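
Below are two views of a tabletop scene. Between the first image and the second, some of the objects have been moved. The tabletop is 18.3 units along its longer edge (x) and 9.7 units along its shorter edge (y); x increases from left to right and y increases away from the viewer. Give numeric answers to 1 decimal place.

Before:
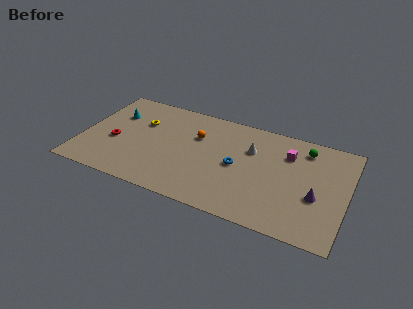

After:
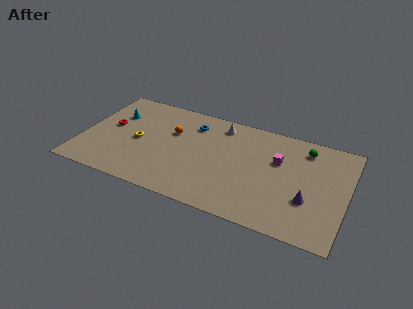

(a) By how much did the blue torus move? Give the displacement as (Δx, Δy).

(-3.4, 2.9)

The blue torus was at about (10.8, 4.7) and moved to about (7.4, 7.6).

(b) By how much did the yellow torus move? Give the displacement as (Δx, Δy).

(0.0, -1.9)

The yellow torus was at about (3.9, 6.5) and moved to about (3.9, 4.6).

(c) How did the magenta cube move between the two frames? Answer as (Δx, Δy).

(-0.6, -0.9)

From the two frames, the magenta cube sits at roughly (14.1, 7.1) before and (13.5, 6.2) after.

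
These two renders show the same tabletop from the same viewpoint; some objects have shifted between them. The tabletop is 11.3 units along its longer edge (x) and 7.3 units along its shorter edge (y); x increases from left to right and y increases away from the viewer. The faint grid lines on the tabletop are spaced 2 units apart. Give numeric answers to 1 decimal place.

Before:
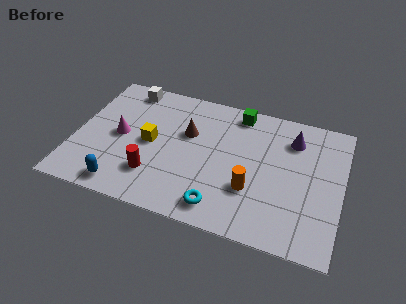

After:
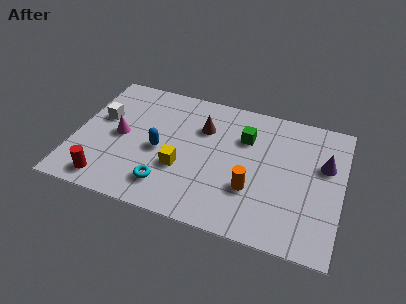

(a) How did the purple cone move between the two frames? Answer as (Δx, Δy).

(1.4, -1.0)

The purple cone started near (9.1, 5.6) and ended near (10.5, 4.6).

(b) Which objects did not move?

the orange cylinder and the magenta cone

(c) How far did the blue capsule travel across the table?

2.7

From (2.3, 0.9) to (3.6, 3.3), the blue capsule covered √(1.3² + 2.4²) ≈ 2.7 units.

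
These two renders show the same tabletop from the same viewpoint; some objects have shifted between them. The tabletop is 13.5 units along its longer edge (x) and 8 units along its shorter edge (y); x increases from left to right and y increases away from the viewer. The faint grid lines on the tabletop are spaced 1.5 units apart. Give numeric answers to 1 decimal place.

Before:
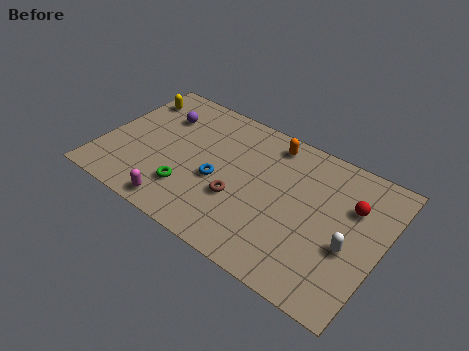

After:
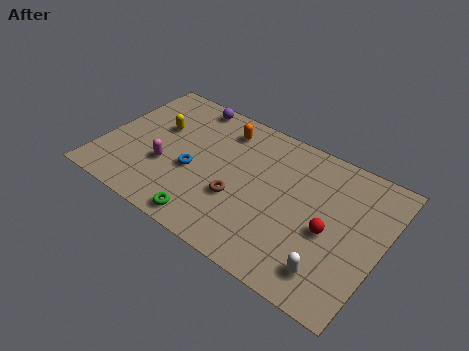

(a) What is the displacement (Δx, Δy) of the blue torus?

(-1.2, -0.1)

The blue torus started near (5.7, 3.4) and ended near (4.5, 3.3).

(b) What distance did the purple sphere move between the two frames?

1.8

The purple sphere moved from about (2.4, 5.8) to (3.5, 7.2), a distance of √(1.1² + 1.4²) ≈ 1.8.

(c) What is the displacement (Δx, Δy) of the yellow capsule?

(1.5, -1.3)

From the two frames, the yellow capsule sits at roughly (0.9, 6.3) before and (2.4, 5.0) after.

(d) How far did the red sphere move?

2.1

From (11.9, 5.4) to (11.1, 3.5), the red sphere covered √(0.8² + 1.9²) ≈ 2.1 units.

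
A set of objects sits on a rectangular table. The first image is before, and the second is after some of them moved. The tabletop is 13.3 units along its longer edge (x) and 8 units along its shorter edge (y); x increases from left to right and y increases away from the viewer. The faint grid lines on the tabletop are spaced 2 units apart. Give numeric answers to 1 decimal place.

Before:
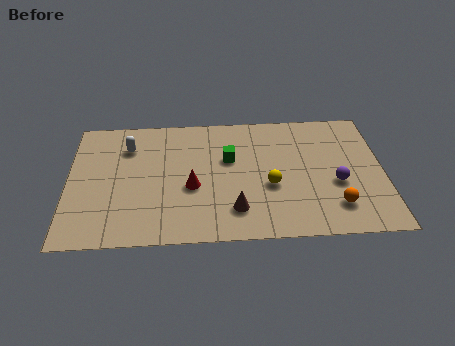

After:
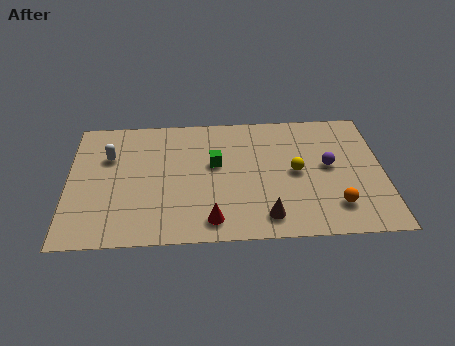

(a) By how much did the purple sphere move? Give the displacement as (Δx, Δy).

(-0.3, 1.1)

The purple sphere was at about (11.3, 3.2) and moved to about (11.0, 4.3).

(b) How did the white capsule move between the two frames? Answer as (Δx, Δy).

(-0.8, -0.6)

From the two frames, the white capsule sits at roughly (2.5, 6.0) before and (1.7, 5.4) after.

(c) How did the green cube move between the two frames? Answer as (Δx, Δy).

(-0.6, -0.3)

From the two frames, the green cube sits at roughly (6.8, 5.0) before and (6.2, 4.7) after.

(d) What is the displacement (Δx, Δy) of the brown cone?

(1.3, -0.5)

The brown cone was at about (7.0, 1.8) and moved to about (8.3, 1.3).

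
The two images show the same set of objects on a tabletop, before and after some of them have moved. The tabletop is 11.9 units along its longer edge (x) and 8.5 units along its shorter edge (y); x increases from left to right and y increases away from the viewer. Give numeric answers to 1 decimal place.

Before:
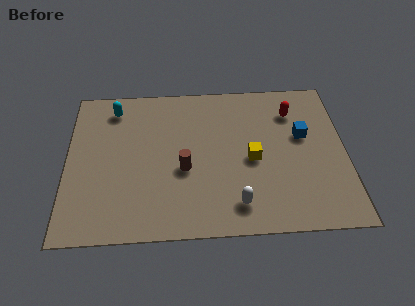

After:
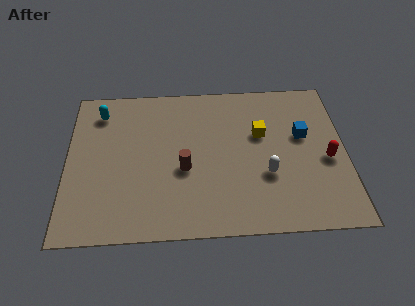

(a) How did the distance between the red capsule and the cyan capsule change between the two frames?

+2.5

The distance was about 7.7 in the first image and 10.2 in the second, so they moved 2.5 units further apart.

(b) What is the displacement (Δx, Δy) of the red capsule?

(1.4, -2.8)

The red capsule started near (9.7, 6.5) and ended near (11.1, 3.7).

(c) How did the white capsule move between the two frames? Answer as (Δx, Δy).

(1.3, 1.5)

The white capsule was at about (7.2, 1.5) and moved to about (8.5, 3.0).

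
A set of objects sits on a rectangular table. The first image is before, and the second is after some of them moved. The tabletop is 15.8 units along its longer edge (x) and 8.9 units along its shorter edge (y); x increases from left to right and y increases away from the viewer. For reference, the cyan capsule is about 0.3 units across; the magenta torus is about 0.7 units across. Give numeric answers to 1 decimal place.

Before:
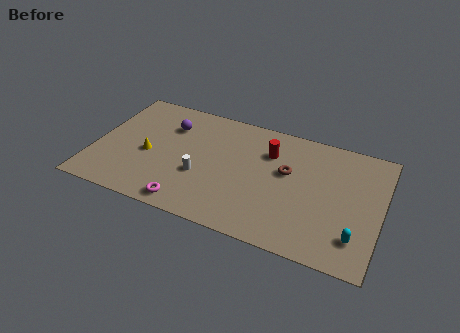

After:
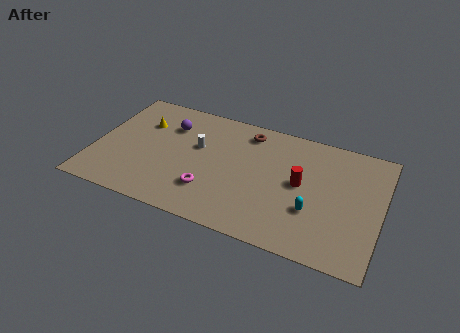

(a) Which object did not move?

the purple sphere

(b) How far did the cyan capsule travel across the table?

2.6

The cyan capsule moved from about (14.6, 2.0) to (12.2, 3.0), a distance of √(2.4² + 1.0²) ≈ 2.6.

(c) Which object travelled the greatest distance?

the brown torus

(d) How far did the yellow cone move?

2.4

From (3.0, 3.9) to (2.4, 6.2), the yellow cone covered √(0.6² + 2.3²) ≈ 2.4 units.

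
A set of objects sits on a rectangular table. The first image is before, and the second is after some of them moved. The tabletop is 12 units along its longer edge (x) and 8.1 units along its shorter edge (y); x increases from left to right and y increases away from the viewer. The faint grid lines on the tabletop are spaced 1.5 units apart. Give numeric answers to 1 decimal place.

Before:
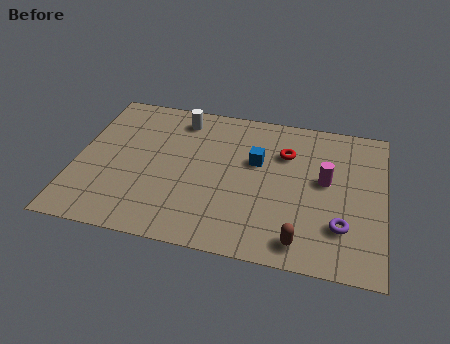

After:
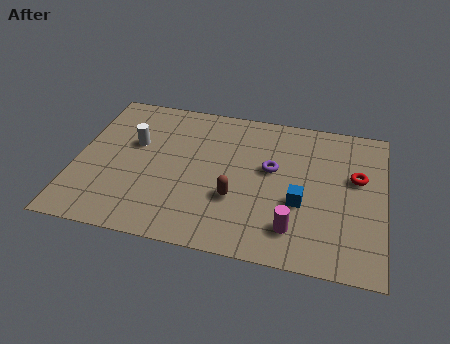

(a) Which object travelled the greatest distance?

the purple torus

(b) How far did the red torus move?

2.9

From (8.1, 5.7) to (10.9, 4.9), the red torus covered √(2.8² + 0.8²) ≈ 2.9 units.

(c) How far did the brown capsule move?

3.1

The brown capsule moved from about (8.9, 1.1) to (6.3, 2.8), a distance of √(2.6² + 1.7²) ≈ 3.1.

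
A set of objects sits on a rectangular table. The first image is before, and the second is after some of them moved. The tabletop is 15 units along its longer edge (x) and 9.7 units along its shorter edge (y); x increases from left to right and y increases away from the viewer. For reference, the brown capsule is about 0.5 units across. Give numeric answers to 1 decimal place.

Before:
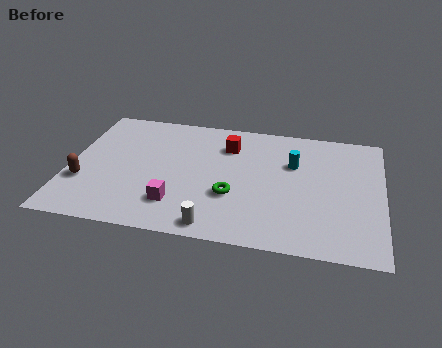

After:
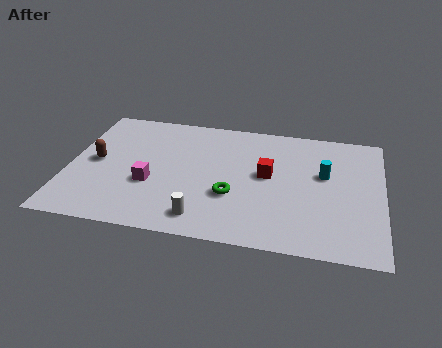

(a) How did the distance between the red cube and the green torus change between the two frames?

-1.4

They were about 3.9 units apart before and 2.5 after — 1.4 units closer together.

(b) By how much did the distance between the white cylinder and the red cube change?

-1.5

The distance was about 6.3 in the first image and 4.8 in the second, so they moved 1.5 units closer together.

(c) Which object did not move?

the green torus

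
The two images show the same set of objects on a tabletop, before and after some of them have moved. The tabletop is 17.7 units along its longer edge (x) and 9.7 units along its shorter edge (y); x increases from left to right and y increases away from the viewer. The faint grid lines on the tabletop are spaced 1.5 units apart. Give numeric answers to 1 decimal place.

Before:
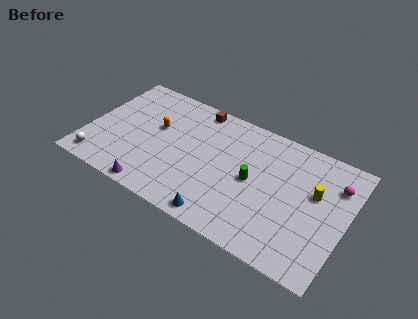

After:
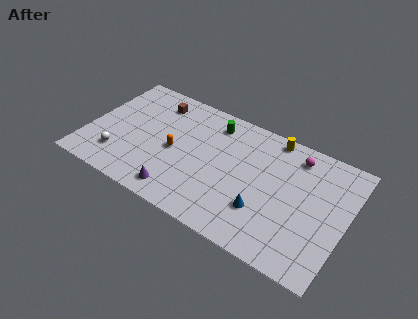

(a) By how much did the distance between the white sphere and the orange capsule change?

-1.4

Before: roughly 5.6 units apart; after: 4.2. That's 1.4 units closer together.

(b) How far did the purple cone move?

1.7

The purple cone was near (5.2, 0.8) before and (6.8, 1.4) after, so it travelled √(1.6² + 0.6²) ≈ 1.7 units.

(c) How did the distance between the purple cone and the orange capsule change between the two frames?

-1.8

They were about 5.0 units apart before and 3.2 after — 1.8 units closer together.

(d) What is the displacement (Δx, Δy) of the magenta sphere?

(-2.8, 0.9)

From the two frames, the magenta sphere sits at roughly (16.7, 7.2) before and (13.9, 8.1) after.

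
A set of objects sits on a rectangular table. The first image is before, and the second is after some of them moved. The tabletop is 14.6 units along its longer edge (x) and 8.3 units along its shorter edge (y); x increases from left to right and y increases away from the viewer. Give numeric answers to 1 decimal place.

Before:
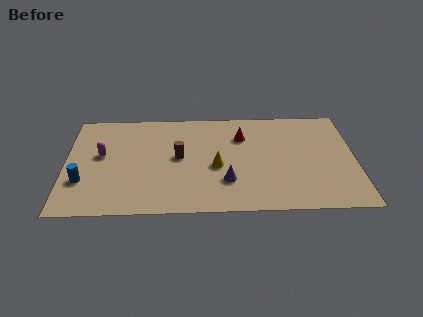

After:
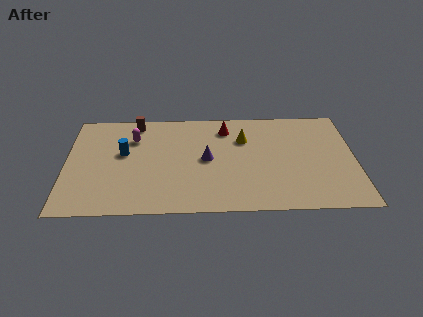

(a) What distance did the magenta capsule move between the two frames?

2.1

The magenta capsule was near (1.8, 4.7) before and (3.4, 6.0) after, so it travelled √(1.6² + 1.3²) ≈ 2.1 units.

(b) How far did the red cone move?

1.1

The red cone was near (8.9, 6.0) before and (8.1, 6.7) after, so it travelled √(0.8² + 0.7²) ≈ 1.1 units.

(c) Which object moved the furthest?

the brown cylinder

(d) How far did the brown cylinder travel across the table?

3.6

The brown cylinder was near (5.7, 4.4) before and (3.5, 7.3) after, so it travelled √(2.2² + 2.9²) ≈ 3.6 units.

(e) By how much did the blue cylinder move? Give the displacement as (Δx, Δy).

(2.0, 2.2)

The blue cylinder was at about (0.9, 2.6) and moved to about (2.9, 4.8).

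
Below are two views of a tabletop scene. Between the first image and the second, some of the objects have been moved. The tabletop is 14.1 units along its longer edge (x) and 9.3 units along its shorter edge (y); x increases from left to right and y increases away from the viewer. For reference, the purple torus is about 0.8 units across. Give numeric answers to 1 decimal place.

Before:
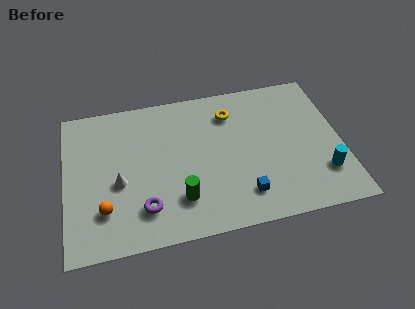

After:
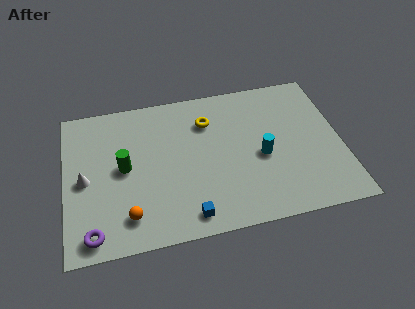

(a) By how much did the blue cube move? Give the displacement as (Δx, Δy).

(-2.8, -0.7)

The blue cube started near (8.9, 1.9) and ended near (6.1, 1.2).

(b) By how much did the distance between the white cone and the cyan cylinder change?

-1.4

They were about 10.4 units apart before and 9.0 after — 1.4 units closer together.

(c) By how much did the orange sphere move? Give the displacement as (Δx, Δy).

(1.2, -0.6)

From the two frames, the orange sphere sits at roughly (1.9, 2.4) before and (3.1, 1.8) after.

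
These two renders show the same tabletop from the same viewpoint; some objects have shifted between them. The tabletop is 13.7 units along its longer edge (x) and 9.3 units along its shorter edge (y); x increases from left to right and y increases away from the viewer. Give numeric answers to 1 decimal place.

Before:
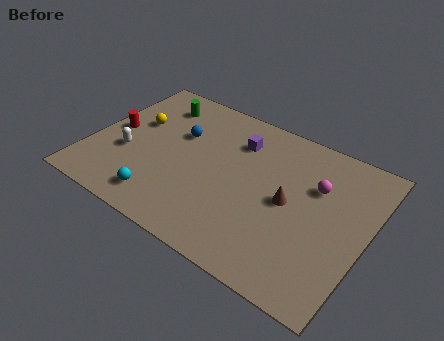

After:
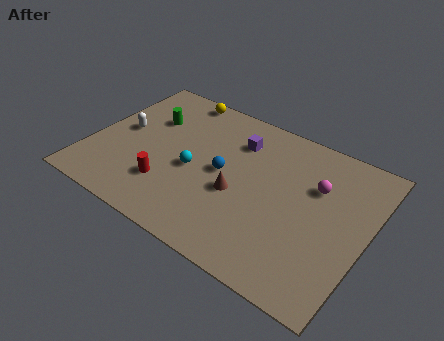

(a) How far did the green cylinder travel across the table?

1.2

From (2.6, 7.5) to (2.5, 6.3), the green cylinder covered √(0.1² + 1.2²) ≈ 1.2 units.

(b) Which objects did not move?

the magenta sphere and the purple cube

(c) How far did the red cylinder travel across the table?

3.9

The red cylinder was near (1.0, 4.7) before and (4.2, 2.5) after, so it travelled √(3.2² + 2.2²) ≈ 3.9 units.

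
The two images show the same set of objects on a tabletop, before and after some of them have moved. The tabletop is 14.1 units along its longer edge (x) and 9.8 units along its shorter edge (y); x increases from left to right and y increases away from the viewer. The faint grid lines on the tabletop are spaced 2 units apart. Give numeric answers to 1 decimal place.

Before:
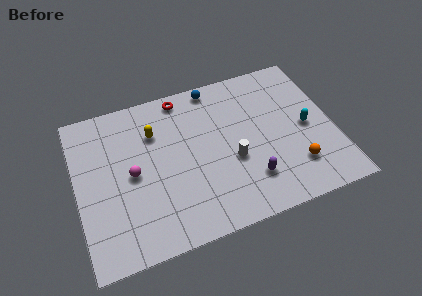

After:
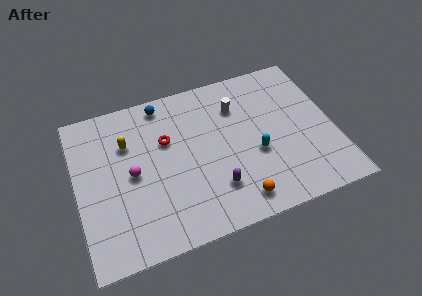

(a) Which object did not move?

the magenta sphere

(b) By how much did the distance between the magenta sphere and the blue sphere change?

-2.0

Before: roughly 6.4 units apart; after: 4.4. That's 2.0 units closer together.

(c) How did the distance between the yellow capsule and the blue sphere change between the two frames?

-1.2

They were about 4.0 units apart before and 2.8 after — 1.2 units closer together.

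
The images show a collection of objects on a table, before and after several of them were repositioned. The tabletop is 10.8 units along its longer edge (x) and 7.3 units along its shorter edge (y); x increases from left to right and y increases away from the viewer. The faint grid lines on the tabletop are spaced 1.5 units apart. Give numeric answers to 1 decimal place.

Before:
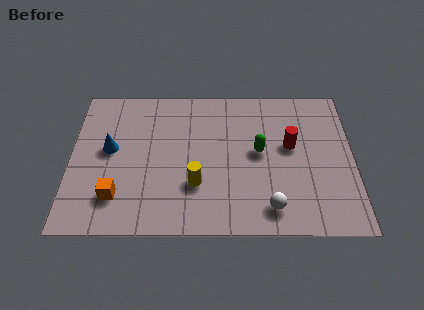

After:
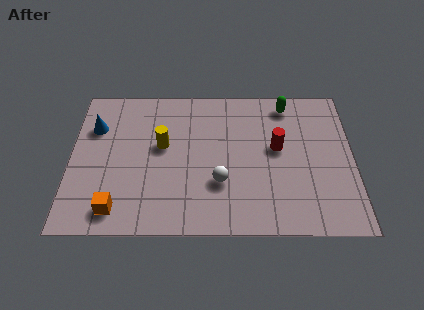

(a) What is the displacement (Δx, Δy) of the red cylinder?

(-0.5, -0.1)

From the two frames, the red cylinder sits at roughly (8.4, 4.2) before and (7.9, 4.1) after.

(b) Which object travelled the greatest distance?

the green capsule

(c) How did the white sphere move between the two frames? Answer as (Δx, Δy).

(-1.9, 1.2)

The white sphere started near (7.6, 1.2) and ended near (5.7, 2.4).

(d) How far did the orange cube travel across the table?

0.6

The orange cube was near (1.8, 1.7) before and (1.8, 1.1) after, so it travelled √(0.0² + 0.6²) ≈ 0.6 units.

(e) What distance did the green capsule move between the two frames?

2.6

The green capsule was near (7.2, 3.9) before and (8.3, 6.3) after, so it travelled √(1.1² + 2.4²) ≈ 2.6 units.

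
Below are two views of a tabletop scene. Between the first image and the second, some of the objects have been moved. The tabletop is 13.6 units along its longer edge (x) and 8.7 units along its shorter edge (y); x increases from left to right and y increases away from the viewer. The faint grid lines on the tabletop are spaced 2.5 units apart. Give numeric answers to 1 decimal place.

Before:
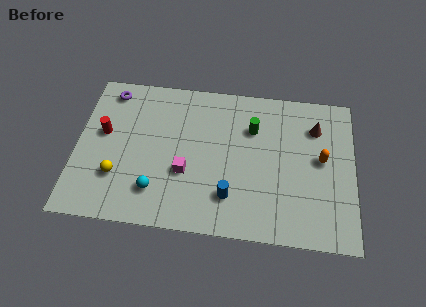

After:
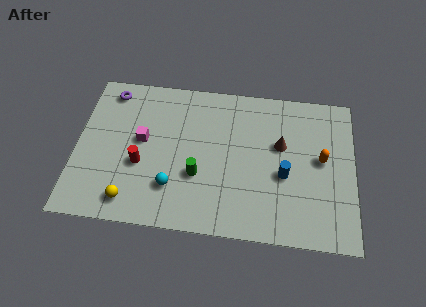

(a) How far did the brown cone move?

2.1

The brown cone moved from about (11.7, 6.5) to (10.0, 5.3), a distance of √(1.7² + 1.2²) ≈ 2.1.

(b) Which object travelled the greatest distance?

the green cylinder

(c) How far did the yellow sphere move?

1.5

The yellow sphere was near (2.1, 2.6) before and (2.8, 1.3) after, so it travelled √(0.7² + 1.3²) ≈ 1.5 units.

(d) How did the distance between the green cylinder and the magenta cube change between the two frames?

-1.0

The distance was about 4.3 in the first image and 3.3 in the second, so they moved 1.0 units closer together.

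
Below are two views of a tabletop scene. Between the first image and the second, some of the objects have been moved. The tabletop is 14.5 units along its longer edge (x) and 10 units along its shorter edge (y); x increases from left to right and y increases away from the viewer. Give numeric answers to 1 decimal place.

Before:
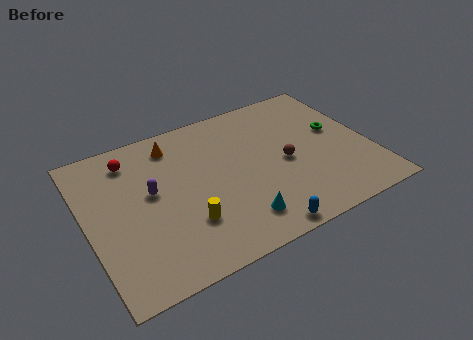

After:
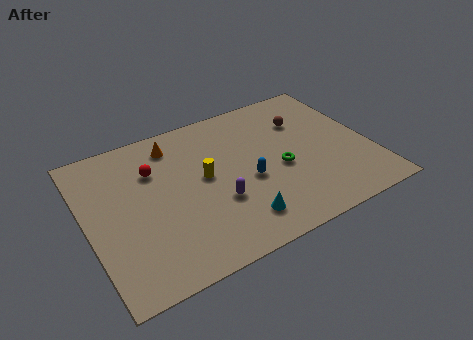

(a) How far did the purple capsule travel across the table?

3.7

The purple capsule was near (3.3, 5.6) before and (6.4, 3.5) after, so it travelled √(3.1² + 2.1²) ≈ 3.7 units.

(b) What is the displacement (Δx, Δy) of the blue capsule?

(0.0, 3.4)

From the two frames, the blue capsule sits at roughly (8.1, 0.8) before and (8.1, 4.2) after.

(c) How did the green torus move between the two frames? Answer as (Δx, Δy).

(-3.2, -1.4)

From the two frames, the green torus sits at roughly (13.0, 5.7) before and (9.8, 4.3) after.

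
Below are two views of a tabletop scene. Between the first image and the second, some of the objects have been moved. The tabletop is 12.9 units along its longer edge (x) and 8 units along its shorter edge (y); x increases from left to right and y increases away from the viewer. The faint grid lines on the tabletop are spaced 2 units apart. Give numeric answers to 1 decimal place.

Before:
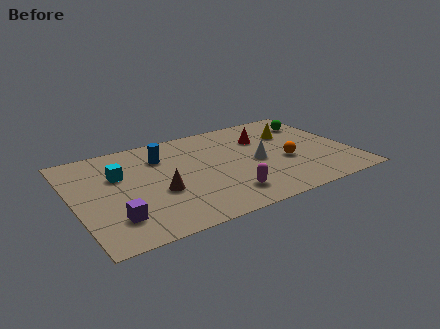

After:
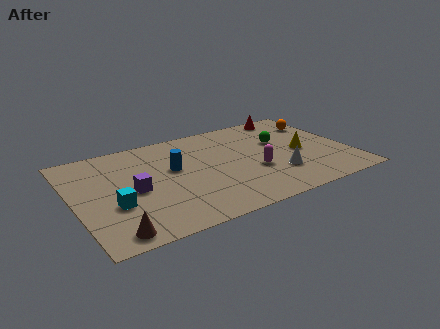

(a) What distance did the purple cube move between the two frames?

2.1

From (1.6, 1.9) to (2.7, 3.7), the purple cube covered √(1.1² + 1.8²) ≈ 2.1 units.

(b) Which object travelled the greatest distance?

the orange sphere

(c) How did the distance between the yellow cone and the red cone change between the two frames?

+2.1

The distance was about 1.4 in the first image and 3.5 in the second, so they moved 2.1 units further apart.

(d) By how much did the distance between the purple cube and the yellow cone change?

-1.6

They were about 9.6 units apart before and 8.0 after — 1.6 units closer together.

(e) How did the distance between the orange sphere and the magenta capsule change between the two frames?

+1.3

The distance was about 3.5 in the first image and 4.8 in the second, so they moved 1.3 units further apart.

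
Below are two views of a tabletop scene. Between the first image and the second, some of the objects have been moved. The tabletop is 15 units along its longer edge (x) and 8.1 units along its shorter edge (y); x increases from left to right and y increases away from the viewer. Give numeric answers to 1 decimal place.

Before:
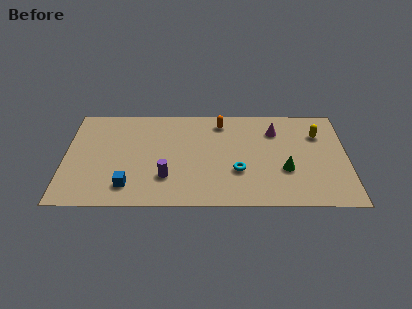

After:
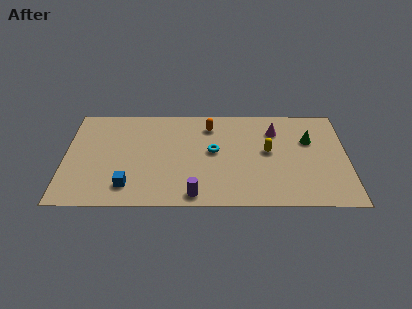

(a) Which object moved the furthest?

the yellow capsule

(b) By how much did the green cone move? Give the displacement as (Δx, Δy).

(1.3, 2.4)

The green cone was at about (11.7, 2.9) and moved to about (13.0, 5.3).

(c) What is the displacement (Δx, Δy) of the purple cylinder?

(1.5, -1.4)

The purple cylinder started near (5.4, 2.3) and ended near (6.9, 0.9).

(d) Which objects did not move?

the blue cube and the magenta cone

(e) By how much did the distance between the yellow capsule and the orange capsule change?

-1.6

The distance was about 5.3 in the first image and 3.7 in the second, so they moved 1.6 units closer together.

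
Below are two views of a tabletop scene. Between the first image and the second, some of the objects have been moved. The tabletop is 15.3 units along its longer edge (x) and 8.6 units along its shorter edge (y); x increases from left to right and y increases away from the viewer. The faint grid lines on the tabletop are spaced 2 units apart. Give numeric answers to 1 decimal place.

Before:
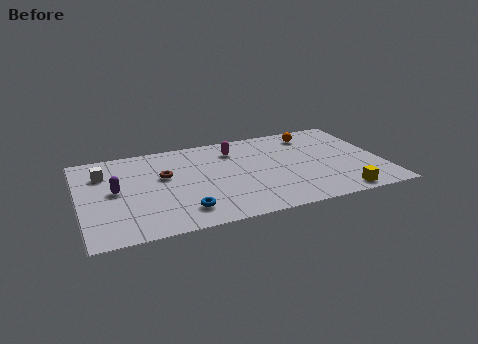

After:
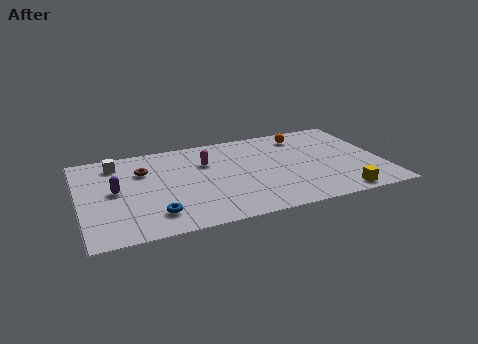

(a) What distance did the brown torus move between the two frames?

1.3

From (4.3, 5.2) to (3.3, 6.0), the brown torus covered √(1.0² + 0.8²) ≈ 1.3 units.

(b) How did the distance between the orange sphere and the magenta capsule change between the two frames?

+1.1

They were about 4.1 units apart before and 5.2 after — 1.1 units further apart.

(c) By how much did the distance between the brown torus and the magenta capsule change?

-0.8

The distance was about 4.0 in the first image and 3.2 in the second, so they moved 0.8 units closer together.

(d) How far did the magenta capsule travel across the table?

1.7

The magenta capsule was near (8.0, 6.7) before and (6.5, 5.9) after, so it travelled √(1.5² + 0.8²) ≈ 1.7 units.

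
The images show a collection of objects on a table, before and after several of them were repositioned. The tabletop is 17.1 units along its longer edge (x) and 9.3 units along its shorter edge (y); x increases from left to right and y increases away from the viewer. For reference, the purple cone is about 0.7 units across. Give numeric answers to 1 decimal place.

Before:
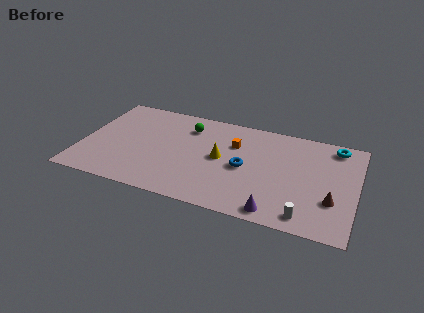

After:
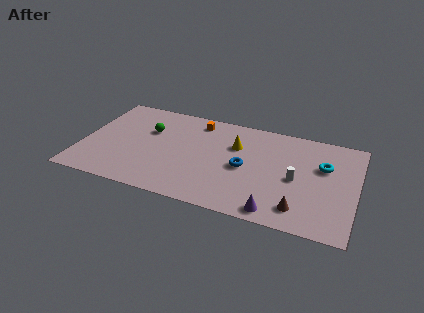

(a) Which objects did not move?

the purple cone and the blue torus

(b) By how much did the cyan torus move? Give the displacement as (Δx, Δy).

(-0.6, -2.1)

The cyan torus was at about (15.6, 8.1) and moved to about (15.0, 6.0).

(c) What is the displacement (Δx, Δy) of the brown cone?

(-1.9, -1.3)

The brown cone started near (15.7, 3.0) and ended near (13.8, 1.7).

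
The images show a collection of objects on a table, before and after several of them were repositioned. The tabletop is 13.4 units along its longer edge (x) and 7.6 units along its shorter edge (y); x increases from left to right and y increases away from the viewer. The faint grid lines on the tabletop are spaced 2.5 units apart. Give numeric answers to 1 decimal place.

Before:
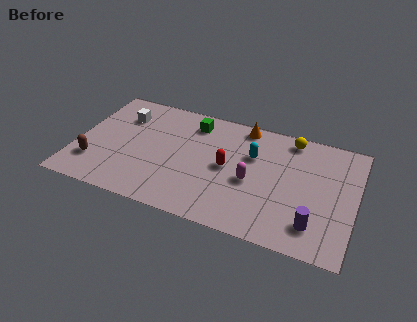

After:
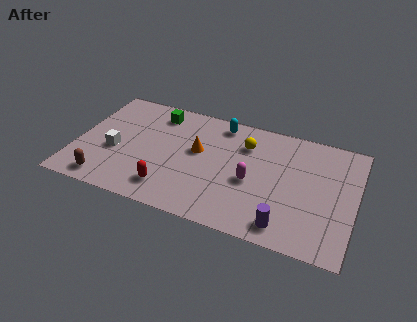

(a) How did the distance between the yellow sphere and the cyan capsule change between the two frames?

-0.8

Before: roughly 2.4 units apart; after: 1.6. That's 0.8 units closer together.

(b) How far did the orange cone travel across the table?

3.1

The orange cone moved from about (7.8, 6.8) to (5.8, 4.4), a distance of √(2.0² + 2.4²) ≈ 3.1.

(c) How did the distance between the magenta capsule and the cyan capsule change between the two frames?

+2.1

They were about 1.7 units apart before and 3.8 after — 2.1 units further apart.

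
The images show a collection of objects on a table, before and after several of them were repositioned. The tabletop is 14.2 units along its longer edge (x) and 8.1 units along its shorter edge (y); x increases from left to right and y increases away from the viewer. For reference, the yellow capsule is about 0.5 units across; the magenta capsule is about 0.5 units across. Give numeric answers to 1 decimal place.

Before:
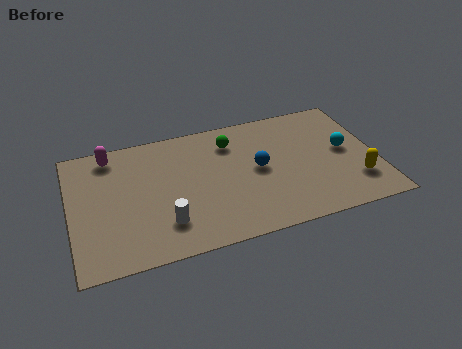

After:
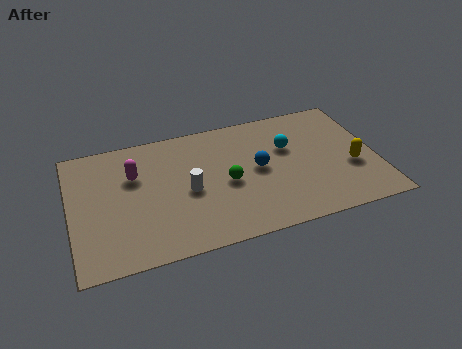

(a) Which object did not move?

the blue sphere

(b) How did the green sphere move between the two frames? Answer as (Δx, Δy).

(-0.4, -2.6)

From the two frames, the green sphere sits at roughly (7.6, 6.3) before and (7.2, 3.7) after.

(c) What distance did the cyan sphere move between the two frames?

2.8

From (12.8, 4.3) to (10.2, 5.2), the cyan sphere covered √(2.6² + 0.9²) ≈ 2.8 units.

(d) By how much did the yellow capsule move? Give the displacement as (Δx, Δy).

(-0.1, 1.0)

From the two frames, the yellow capsule sits at roughly (13.1, 2.1) before and (13.0, 3.1) after.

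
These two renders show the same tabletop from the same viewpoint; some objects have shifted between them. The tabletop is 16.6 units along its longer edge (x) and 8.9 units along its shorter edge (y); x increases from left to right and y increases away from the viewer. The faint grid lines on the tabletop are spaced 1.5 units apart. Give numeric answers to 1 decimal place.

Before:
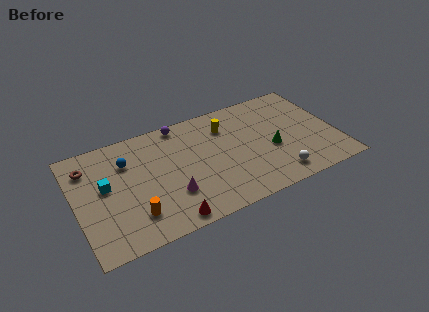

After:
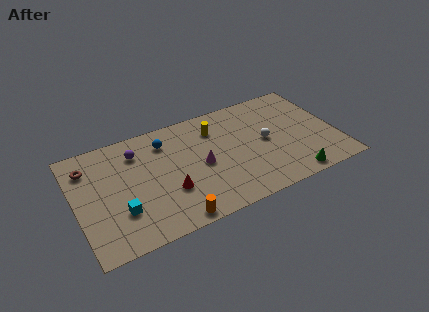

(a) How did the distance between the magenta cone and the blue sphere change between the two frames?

-1.0

They were about 4.4 units apart before and 3.4 after — 1.0 units closer together.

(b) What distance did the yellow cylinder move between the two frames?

0.7

From (9.8, 6.7) to (9.1, 6.8), the yellow cylinder covered √(0.7² + 0.1²) ≈ 0.7 units.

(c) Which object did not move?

the brown torus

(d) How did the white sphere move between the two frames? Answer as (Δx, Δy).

(-0.3, 3.1)

The white sphere started near (12.4, 1.4) and ended near (12.1, 4.5).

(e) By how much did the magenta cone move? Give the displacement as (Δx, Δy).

(2.1, 1.5)

The magenta cone started near (5.8, 2.7) and ended near (7.9, 4.2).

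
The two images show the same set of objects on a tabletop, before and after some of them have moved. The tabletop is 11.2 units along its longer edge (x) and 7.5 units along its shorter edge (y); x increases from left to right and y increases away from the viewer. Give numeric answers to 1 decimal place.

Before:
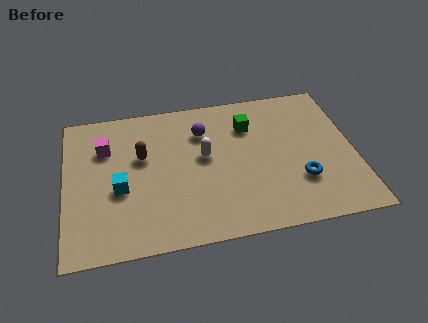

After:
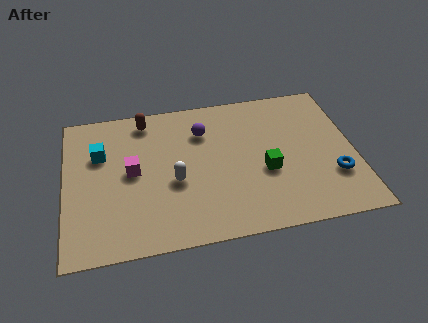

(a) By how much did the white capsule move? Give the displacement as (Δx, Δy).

(-1.2, -1.1)

From the two frames, the white capsule sits at roughly (5.4, 4.2) before and (4.2, 3.1) after.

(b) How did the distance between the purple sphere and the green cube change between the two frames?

+1.6

They were about 1.8 units apart before and 3.4 after — 1.6 units further apart.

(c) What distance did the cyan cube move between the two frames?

2.0

From (2.1, 3.1) to (1.4, 5.0), the cyan cube covered √(0.7² + 1.9²) ≈ 2.0 units.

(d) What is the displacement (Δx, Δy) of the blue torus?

(1.3, 0.0)

From the two frames, the blue torus sits at roughly (9.0, 2.3) before and (10.3, 2.3) after.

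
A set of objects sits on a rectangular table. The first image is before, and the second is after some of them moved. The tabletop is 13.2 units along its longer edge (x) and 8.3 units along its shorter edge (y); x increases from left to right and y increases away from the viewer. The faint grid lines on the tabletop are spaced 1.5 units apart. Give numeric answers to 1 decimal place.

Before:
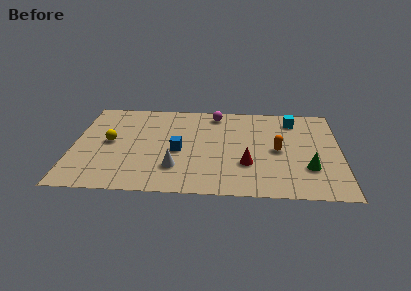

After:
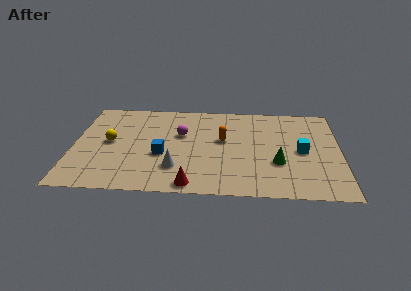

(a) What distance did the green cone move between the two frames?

1.6

The green cone was near (11.6, 2.5) before and (10.1, 2.9) after, so it travelled √(1.5² + 0.4²) ≈ 1.6 units.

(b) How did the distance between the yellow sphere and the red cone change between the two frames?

-1.6

They were about 7.0 units apart before and 5.4 after — 1.6 units closer together.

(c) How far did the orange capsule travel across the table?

2.8

From (10.1, 4.0) to (7.4, 4.8), the orange capsule covered √(2.7² + 0.8²) ≈ 2.8 units.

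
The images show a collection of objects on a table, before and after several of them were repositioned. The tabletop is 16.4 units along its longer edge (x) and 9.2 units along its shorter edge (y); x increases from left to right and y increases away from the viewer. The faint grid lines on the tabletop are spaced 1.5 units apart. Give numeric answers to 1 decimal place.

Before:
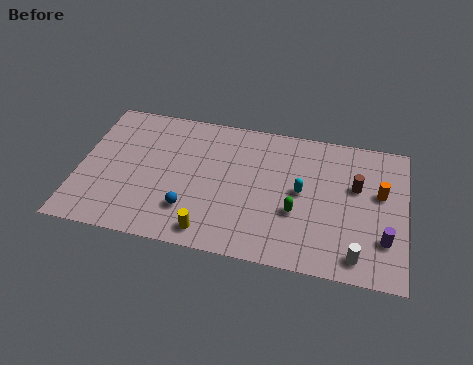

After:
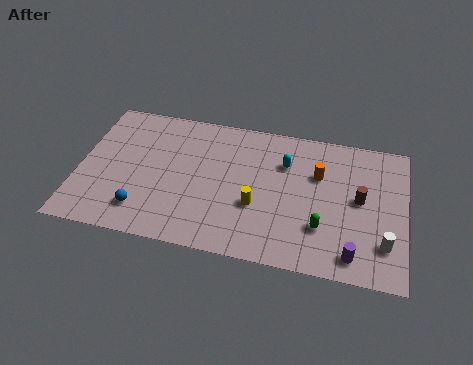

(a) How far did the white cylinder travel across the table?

1.6

The white cylinder was near (14.1, 1.3) before and (15.4, 2.3) after, so it travelled √(1.3² + 1.0²) ≈ 1.6 units.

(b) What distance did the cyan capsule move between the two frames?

1.9

The cyan capsule was near (11.2, 4.8) before and (10.3, 6.5) after, so it travelled √(0.9² + 1.7²) ≈ 1.9 units.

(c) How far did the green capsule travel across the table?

1.5

From (11.0, 3.4) to (12.3, 2.7), the green capsule covered √(1.3² + 0.7²) ≈ 1.5 units.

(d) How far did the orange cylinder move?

3.2

The orange cylinder moved from about (15.1, 5.5) to (12.0, 6.1), a distance of √(3.1² + 0.6²) ≈ 3.2.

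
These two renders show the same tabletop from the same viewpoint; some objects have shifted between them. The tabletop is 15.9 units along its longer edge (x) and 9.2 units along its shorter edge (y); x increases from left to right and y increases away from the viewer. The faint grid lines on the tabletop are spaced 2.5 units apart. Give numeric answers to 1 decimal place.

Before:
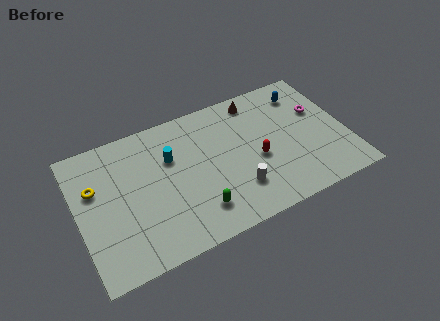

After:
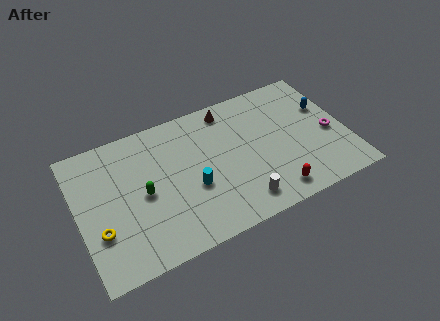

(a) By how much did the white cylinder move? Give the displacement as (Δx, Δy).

(0.1, -0.9)

From the two frames, the white cylinder sits at roughly (9.1, 2.4) before and (9.2, 1.5) after.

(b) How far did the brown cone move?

1.7

The brown cone moved from about (11.0, 8.0) to (9.3, 8.0), a distance of √(1.7² + 0.0²) ≈ 1.7.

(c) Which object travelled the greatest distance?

the green capsule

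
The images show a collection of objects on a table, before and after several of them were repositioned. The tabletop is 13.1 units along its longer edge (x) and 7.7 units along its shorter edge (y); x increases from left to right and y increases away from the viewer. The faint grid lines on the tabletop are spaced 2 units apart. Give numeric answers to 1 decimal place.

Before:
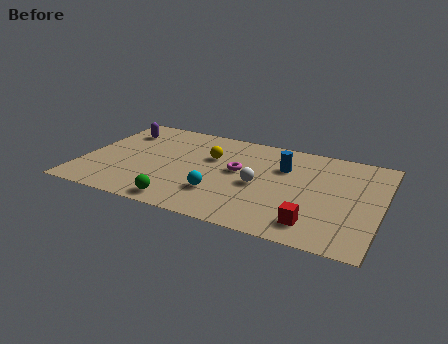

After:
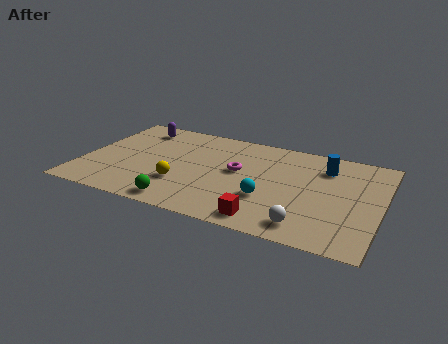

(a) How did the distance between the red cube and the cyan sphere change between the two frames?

-2.7

They were about 4.3 units apart before and 1.6 after — 2.7 units closer together.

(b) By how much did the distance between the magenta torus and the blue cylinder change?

+1.9

The distance was about 2.1 in the first image and 4.0 in the second, so they moved 1.9 units further apart.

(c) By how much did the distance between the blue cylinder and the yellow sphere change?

+3.7

They were about 3.2 units apart before and 6.9 after — 3.7 units further apart.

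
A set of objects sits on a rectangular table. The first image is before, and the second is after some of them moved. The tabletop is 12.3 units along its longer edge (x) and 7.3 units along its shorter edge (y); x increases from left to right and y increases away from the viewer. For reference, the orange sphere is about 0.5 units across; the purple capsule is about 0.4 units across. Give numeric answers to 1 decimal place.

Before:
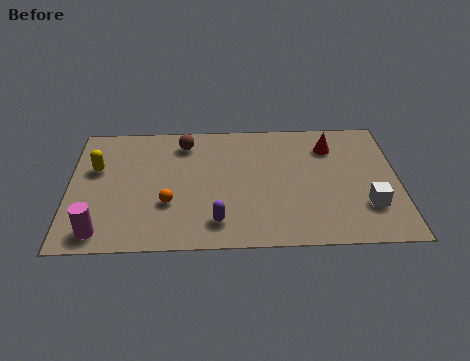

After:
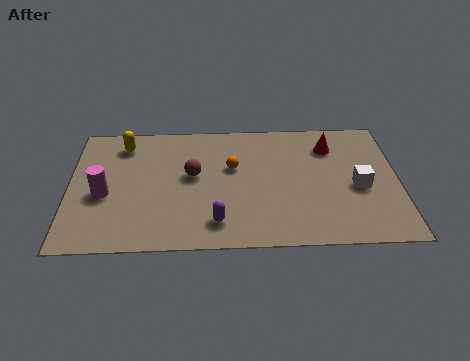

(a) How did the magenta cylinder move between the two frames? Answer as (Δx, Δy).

(0.1, 2.1)

The magenta cylinder was at about (1.2, 1.0) and moved to about (1.3, 3.1).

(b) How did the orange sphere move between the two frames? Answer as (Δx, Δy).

(2.4, 2.0)

The orange sphere started near (3.7, 2.5) and ended near (6.1, 4.5).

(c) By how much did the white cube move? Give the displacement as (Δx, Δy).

(-0.3, 1.1)

The white cube started near (11.1, 2.1) and ended near (10.8, 3.2).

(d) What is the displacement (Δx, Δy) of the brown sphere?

(0.3, -1.9)

From the two frames, the brown sphere sits at roughly (4.3, 6.0) before and (4.6, 4.1) after.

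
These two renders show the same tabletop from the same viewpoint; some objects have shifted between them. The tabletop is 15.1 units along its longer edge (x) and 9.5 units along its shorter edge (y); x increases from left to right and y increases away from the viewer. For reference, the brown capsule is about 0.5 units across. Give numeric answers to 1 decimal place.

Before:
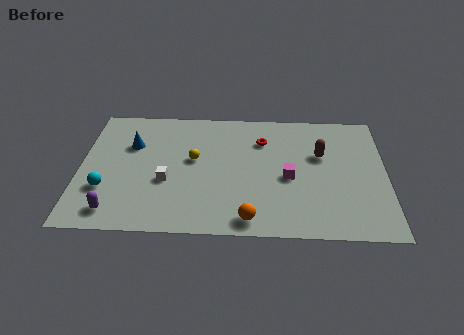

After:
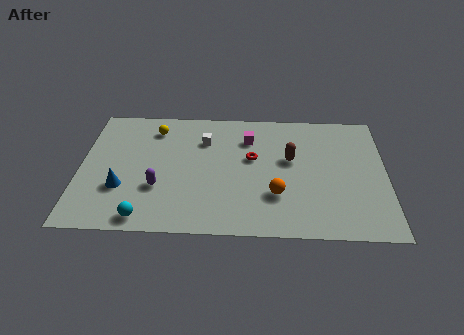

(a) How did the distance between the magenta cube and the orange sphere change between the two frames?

+0.8

They were about 3.6 units apart before and 4.4 after — 0.8 units further apart.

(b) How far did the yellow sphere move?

3.0

The yellow sphere moved from about (5.6, 5.4) to (3.6, 7.7), a distance of √(2.0² + 2.3²) ≈ 3.0.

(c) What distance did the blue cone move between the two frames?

3.3

From (2.5, 6.4) to (2.1, 3.1), the blue cone covered √(0.4² + 3.3²) ≈ 3.3 units.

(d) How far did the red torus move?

1.5

The red torus was near (9.0, 7.0) before and (8.5, 5.6) after, so it travelled √(0.5² + 1.4²) ≈ 1.5 units.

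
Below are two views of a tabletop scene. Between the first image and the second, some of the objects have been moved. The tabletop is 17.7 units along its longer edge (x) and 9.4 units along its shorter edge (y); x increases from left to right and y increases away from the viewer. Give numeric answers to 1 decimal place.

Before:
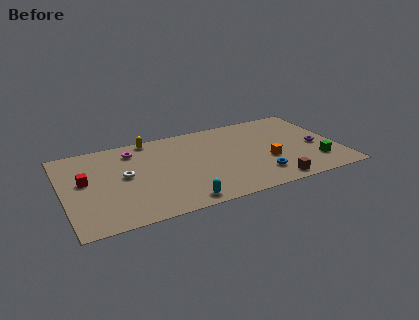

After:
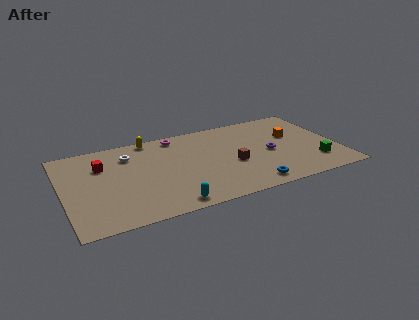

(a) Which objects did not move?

the yellow capsule and the green cube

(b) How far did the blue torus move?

1.1

The blue torus was near (12.3, 2.1) before and (11.6, 1.2) after, so it travelled √(0.7² + 0.9²) ≈ 1.1 units.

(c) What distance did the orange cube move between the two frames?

3.0

The orange cube moved from about (13.0, 3.5) to (15.0, 5.8), a distance of √(2.0² + 2.3²) ≈ 3.0.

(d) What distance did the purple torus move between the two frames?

3.0

The purple torus moved from about (16.3, 4.1) to (13.3, 4.4), a distance of √(3.0² + 0.3²) ≈ 3.0.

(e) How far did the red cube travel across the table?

1.8

The red cube moved from about (1.4, 5.3) to (2.6, 6.6), a distance of √(1.2² + 1.3²) ≈ 1.8.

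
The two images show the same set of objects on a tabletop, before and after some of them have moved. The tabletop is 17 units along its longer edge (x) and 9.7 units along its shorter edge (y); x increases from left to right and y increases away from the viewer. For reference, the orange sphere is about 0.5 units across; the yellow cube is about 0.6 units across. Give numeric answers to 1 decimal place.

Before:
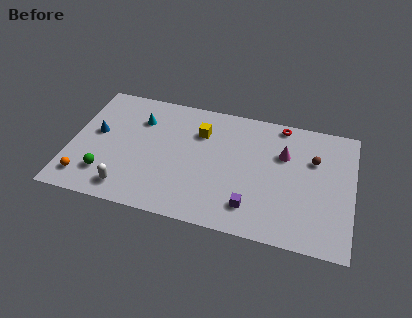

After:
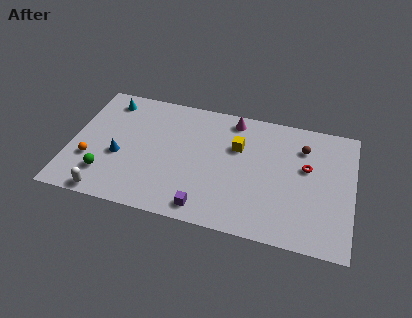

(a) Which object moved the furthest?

the magenta cone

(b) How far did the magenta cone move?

3.8

The magenta cone was near (12.8, 6.5) before and (9.6, 8.5) after, so it travelled √(3.2² + 2.0²) ≈ 3.8 units.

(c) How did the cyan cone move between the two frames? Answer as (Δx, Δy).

(-2.0, 1.1)

From the two frames, the cyan cone sits at roughly (4.0, 7.1) before and (2.0, 8.2) after.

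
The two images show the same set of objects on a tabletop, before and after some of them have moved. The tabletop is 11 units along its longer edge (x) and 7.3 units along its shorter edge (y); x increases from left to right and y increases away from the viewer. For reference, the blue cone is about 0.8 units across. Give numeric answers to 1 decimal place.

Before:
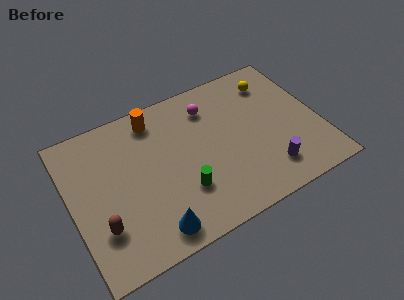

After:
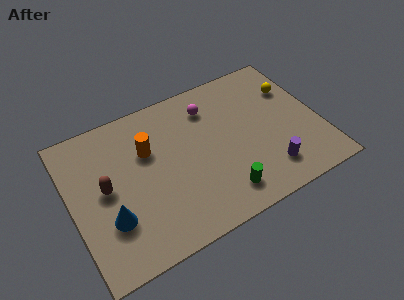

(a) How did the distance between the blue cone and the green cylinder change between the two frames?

+3.0

Before: roughly 1.9 units apart; after: 4.9. That's 3.0 units further apart.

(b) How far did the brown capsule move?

1.7

The brown capsule was near (1.1, 2.1) before and (1.5, 3.8) after, so it travelled √(0.4² + 1.7²) ≈ 1.7 units.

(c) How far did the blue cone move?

2.1

The blue cone was near (3.2, 1.0) before and (1.5, 2.3) after, so it travelled √(1.7² + 1.3²) ≈ 2.1 units.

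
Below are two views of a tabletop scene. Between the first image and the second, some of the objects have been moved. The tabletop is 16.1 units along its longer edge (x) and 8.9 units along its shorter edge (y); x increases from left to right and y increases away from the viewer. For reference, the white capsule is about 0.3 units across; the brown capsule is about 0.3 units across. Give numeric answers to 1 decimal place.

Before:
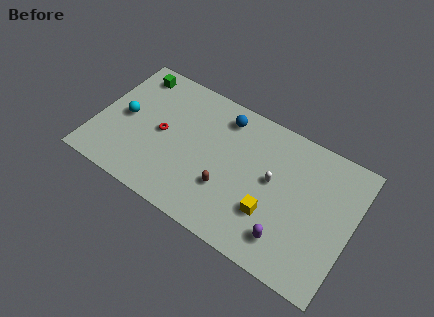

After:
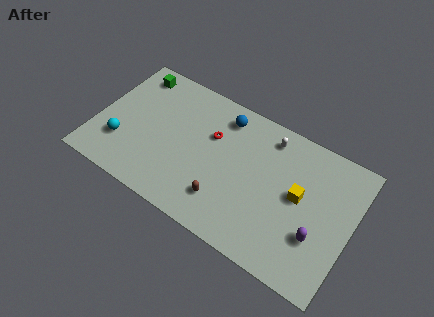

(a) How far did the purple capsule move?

2.0

From (12.5, 1.8) to (14.2, 2.9), the purple capsule covered √(1.7² + 1.1²) ≈ 2.0 units.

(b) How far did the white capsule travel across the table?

2.7

The white capsule was near (11.1, 4.9) before and (10.5, 7.5) after, so it travelled √(0.6² + 2.6²) ≈ 2.7 units.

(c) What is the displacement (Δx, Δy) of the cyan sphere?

(0.1, -1.8)

From the two frames, the cyan sphere sits at roughly (1.7, 4.4) before and (1.8, 2.6) after.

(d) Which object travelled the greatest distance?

the red torus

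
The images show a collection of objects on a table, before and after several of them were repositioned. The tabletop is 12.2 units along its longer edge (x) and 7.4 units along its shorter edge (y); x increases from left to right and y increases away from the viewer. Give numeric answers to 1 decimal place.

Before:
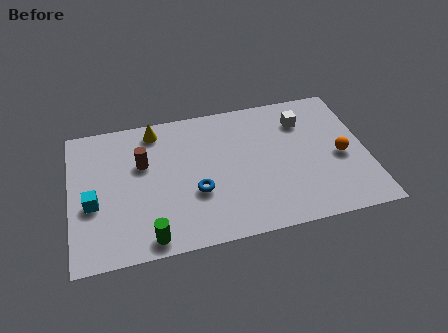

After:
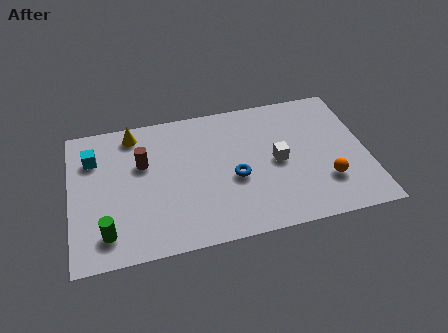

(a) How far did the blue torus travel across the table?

1.6

The blue torus moved from about (5.1, 2.7) to (6.7, 3.1), a distance of √(1.6² + 0.4²) ≈ 1.6.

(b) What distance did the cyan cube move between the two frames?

2.4

The cyan cube moved from about (0.9, 3.0) to (1.0, 5.4), a distance of √(0.1² + 2.4²) ≈ 2.4.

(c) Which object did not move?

the brown cylinder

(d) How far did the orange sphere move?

1.4

From (11.1, 3.3) to (10.4, 2.1), the orange sphere covered √(0.7² + 1.2²) ≈ 1.4 units.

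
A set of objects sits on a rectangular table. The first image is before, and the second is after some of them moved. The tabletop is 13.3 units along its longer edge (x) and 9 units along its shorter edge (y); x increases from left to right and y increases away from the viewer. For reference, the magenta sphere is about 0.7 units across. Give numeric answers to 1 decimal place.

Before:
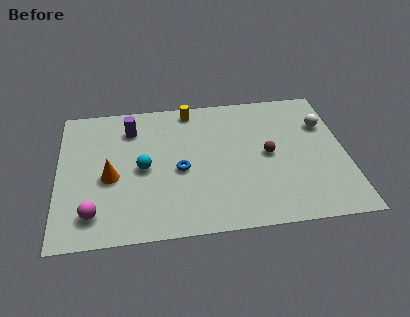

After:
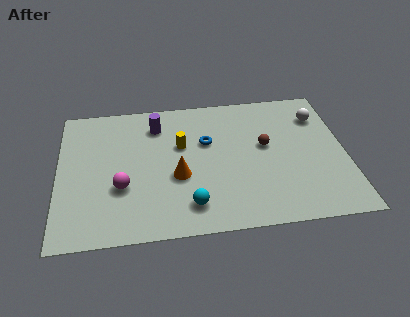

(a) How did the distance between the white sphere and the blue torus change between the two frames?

-1.7

Before: roughly 7.1 units apart; after: 5.4. That's 1.7 units closer together.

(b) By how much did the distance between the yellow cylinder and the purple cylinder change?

-1.1

The distance was about 3.0 in the first image and 1.9 in the second, so they moved 1.1 units closer together.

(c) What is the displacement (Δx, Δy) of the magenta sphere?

(1.3, 1.5)

The magenta sphere was at about (1.6, 1.7) and moved to about (2.9, 3.2).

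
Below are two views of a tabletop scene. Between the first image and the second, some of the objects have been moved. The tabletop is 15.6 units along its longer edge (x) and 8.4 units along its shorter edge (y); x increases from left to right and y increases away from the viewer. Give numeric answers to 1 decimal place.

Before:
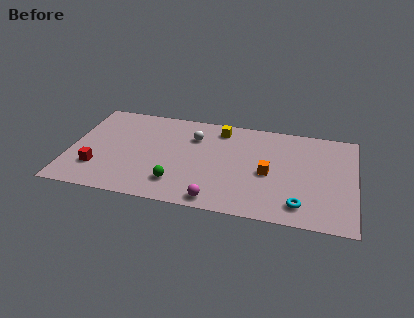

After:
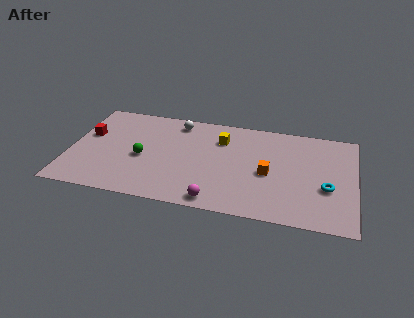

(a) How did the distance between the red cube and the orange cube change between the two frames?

+0.7

The distance was about 9.4 in the first image and 10.1 in the second, so they moved 0.7 units further apart.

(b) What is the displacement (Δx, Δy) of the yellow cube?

(0.1, -0.9)

From the two frames, the yellow cube sits at roughly (8.1, 7.1) before and (8.2, 6.2) after.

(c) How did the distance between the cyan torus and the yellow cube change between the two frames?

-0.6

The distance was about 7.2 in the first image and 6.6 in the second, so they moved 0.6 units closer together.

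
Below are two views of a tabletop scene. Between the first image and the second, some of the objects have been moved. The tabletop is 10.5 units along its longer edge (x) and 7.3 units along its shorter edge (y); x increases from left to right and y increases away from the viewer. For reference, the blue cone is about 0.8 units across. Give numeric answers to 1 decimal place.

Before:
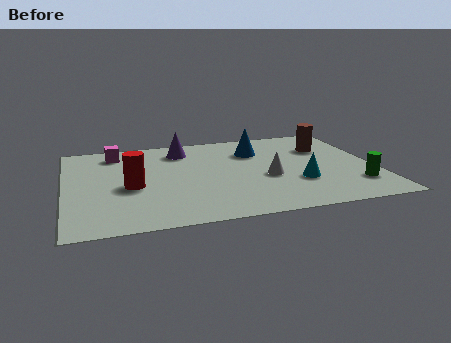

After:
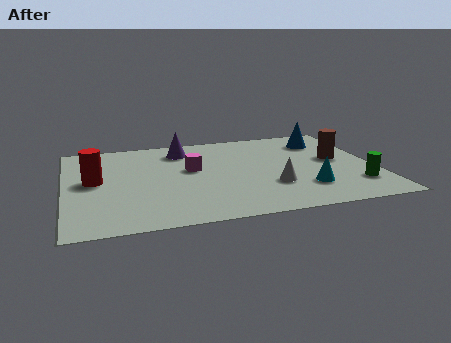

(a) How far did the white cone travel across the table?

0.7

From (6.8, 3.0) to (6.9, 2.3), the white cone covered √(0.1² + 0.7²) ≈ 0.7 units.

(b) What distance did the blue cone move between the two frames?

2.4

The blue cone moved from about (6.6, 5.3) to (9.0, 5.7), a distance of √(2.4² + 0.4²) ≈ 2.4.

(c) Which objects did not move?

the purple cone and the green cylinder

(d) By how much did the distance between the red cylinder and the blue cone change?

+3.3

The distance was about 4.9 in the first image and 8.2 in the second, so they moved 3.3 units further apart.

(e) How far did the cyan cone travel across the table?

0.5

The cyan cone moved from about (7.8, 2.4) to (8.0, 1.9), a distance of √(0.2² + 0.5²) ≈ 0.5.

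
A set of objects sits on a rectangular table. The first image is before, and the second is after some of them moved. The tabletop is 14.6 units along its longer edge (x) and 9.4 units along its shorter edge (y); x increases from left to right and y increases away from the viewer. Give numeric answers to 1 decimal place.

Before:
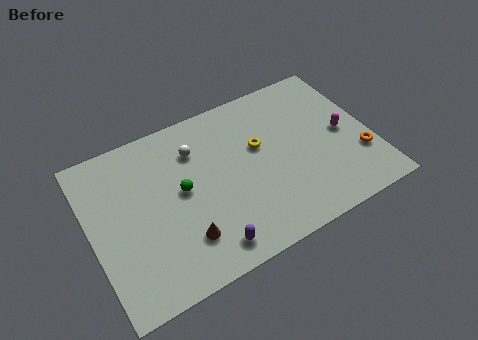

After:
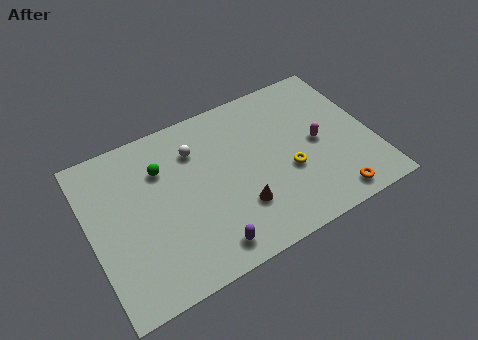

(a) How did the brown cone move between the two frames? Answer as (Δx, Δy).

(3.0, 0.4)

The brown cone started near (4.4, 2.3) and ended near (7.4, 2.7).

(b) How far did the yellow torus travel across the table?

2.4

The yellow torus moved from about (8.9, 5.7) to (10.1, 3.6), a distance of √(1.2² + 2.1²) ≈ 2.4.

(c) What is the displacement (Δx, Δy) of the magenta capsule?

(-1.4, 0.0)

From the two frames, the magenta capsule sits at roughly (13.2, 4.6) before and (11.8, 4.6) after.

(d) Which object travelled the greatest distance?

the brown cone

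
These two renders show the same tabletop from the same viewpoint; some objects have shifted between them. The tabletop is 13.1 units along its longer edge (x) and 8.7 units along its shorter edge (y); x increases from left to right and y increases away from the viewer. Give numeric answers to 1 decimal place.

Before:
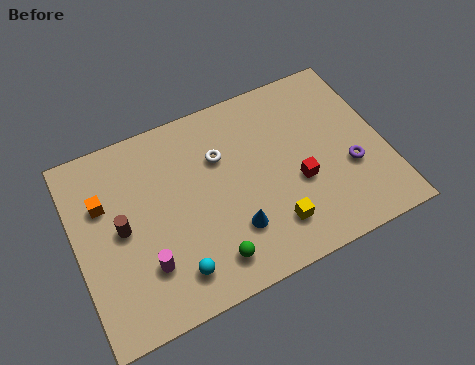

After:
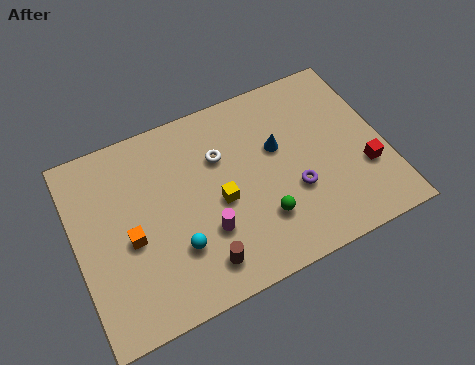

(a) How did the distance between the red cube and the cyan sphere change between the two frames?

+2.3

They were about 5.8 units apart before and 8.1 after — 2.3 units further apart.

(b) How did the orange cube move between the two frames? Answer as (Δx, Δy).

(0.9, -2.0)

The orange cube was at about (1.3, 5.8) and moved to about (2.2, 3.8).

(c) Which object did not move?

the white torus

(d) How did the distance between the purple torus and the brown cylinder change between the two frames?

-5.2

The distance was about 9.7 in the first image and 4.5 in the second, so they moved 5.2 units closer together.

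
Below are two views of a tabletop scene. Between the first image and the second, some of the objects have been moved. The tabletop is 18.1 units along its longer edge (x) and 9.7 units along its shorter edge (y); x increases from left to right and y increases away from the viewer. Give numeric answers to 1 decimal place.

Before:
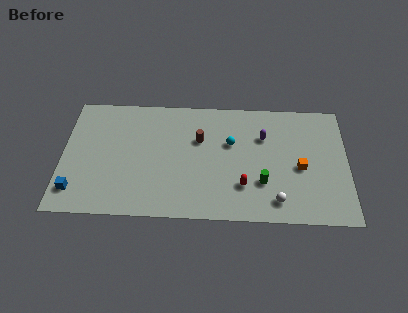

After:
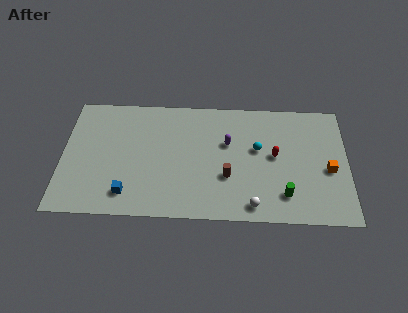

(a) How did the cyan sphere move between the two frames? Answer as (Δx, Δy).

(1.7, -0.4)

The cyan sphere started near (10.7, 6.1) and ended near (12.4, 5.7).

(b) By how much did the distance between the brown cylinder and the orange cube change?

-0.3

They were about 6.7 units apart before and 6.4 after — 0.3 units closer together.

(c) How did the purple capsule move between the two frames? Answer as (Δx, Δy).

(-2.3, -0.6)

The purple capsule started near (12.8, 6.7) and ended near (10.5, 6.1).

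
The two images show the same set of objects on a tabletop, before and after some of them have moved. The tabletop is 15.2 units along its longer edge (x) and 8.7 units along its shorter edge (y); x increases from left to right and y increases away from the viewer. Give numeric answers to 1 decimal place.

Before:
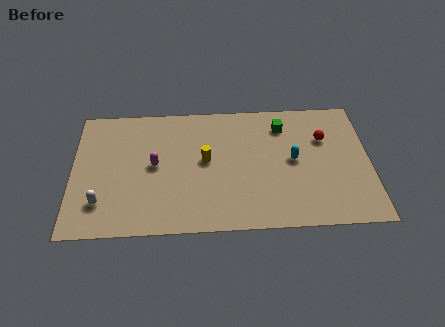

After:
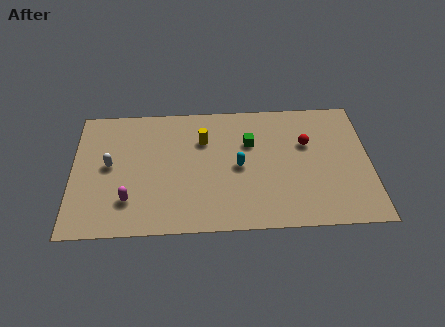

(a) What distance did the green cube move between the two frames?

2.0

The green cube was near (10.8, 6.9) before and (9.1, 5.8) after, so it travelled √(1.7² + 1.1²) ≈ 2.0 units.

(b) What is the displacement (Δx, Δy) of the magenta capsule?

(-1.3, -2.3)

The magenta capsule was at about (4.2, 4.5) and moved to about (2.9, 2.2).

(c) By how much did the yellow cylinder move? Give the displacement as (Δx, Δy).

(-0.1, 1.4)

The yellow cylinder started near (6.8, 4.7) and ended near (6.7, 6.1).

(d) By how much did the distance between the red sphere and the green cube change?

+0.6

The distance was about 2.3 in the first image and 2.9 in the second, so they moved 0.6 units further apart.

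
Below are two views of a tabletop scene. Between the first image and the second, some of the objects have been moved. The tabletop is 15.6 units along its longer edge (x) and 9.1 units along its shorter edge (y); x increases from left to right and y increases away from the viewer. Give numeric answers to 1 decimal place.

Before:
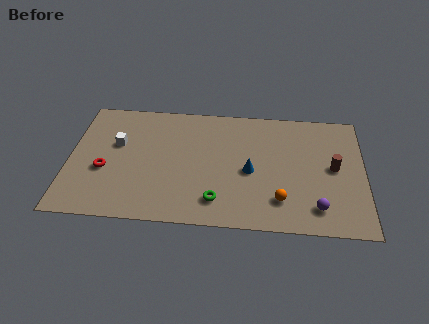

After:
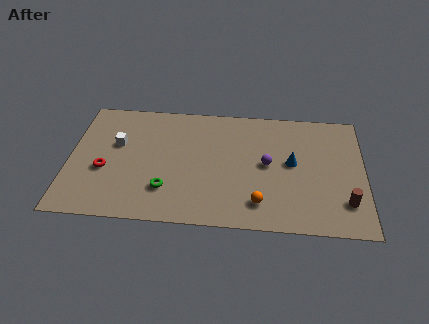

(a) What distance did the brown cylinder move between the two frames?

2.6

From (14.0, 4.7) to (14.6, 2.2), the brown cylinder covered √(0.6² + 2.5²) ≈ 2.6 units.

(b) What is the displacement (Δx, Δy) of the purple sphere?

(-2.6, 3.0)

From the two frames, the purple sphere sits at roughly (13.1, 1.7) before and (10.5, 4.7) after.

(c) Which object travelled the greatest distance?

the purple sphere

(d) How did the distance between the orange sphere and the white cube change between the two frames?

-0.9

Before: roughly 9.4 units apart; after: 8.5. That's 0.9 units closer together.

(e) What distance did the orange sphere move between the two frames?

1.1

From (11.2, 2.1) to (10.1, 1.8), the orange sphere covered √(1.1² + 0.3²) ≈ 1.1 units.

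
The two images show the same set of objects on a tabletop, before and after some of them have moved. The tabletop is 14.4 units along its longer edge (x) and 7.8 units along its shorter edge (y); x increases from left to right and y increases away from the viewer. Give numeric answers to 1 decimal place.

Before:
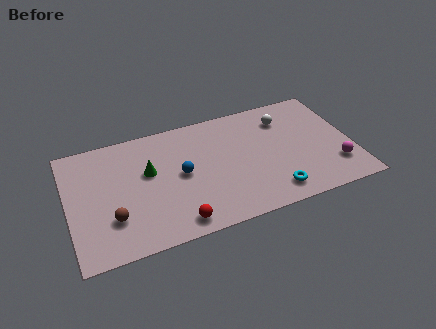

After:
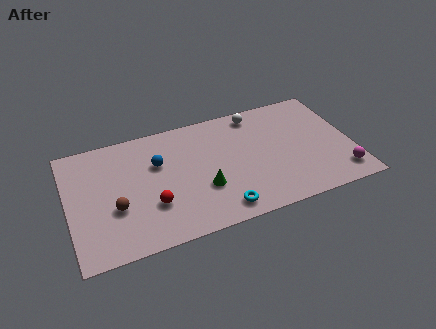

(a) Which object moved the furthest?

the green cone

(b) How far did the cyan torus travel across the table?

2.7

The cyan torus moved from about (10.1, 1.3) to (7.4, 1.1), a distance of √(2.7² + 0.2²) ≈ 2.7.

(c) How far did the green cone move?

3.3

From (4.1, 4.7) to (6.7, 2.7), the green cone covered √(2.6² + 2.0²) ≈ 3.3 units.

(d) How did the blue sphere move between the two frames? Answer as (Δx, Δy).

(-1.1, 1.1)

The blue sphere started near (5.7, 4.0) and ended near (4.6, 5.1).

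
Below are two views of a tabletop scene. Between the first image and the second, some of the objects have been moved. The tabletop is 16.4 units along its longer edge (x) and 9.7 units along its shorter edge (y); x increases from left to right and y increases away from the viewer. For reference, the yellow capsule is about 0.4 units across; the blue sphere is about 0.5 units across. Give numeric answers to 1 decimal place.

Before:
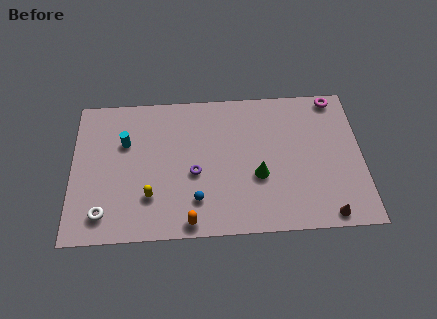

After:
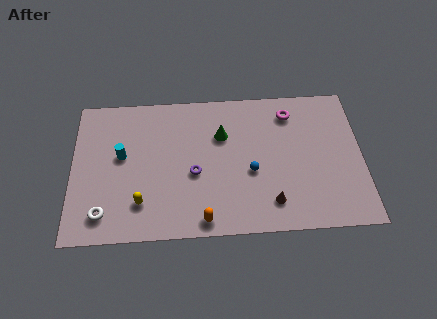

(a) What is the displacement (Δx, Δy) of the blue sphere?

(3.1, 1.7)

The blue sphere was at about (7.0, 2.3) and moved to about (10.1, 4.0).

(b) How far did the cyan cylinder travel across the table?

0.9

The cyan cylinder was near (3.0, 6.4) before and (2.8, 5.5) after, so it travelled √(0.2² + 0.9²) ≈ 0.9 units.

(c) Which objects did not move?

the white torus and the purple torus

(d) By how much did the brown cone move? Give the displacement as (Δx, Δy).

(-3.1, 1.0)

From the two frames, the brown cone sits at roughly (14.3, 0.9) before and (11.2, 1.9) after.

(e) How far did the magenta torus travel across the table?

2.8

The magenta torus moved from about (15.0, 8.8) to (12.4, 7.9), a distance of √(2.6² + 0.9²) ≈ 2.8.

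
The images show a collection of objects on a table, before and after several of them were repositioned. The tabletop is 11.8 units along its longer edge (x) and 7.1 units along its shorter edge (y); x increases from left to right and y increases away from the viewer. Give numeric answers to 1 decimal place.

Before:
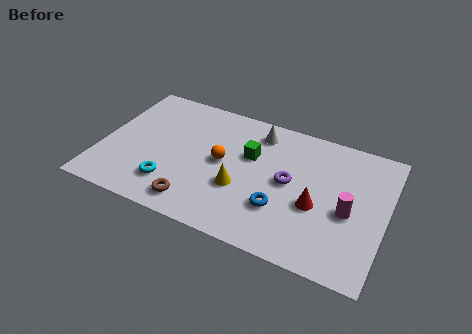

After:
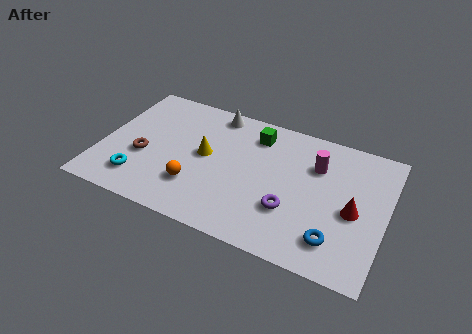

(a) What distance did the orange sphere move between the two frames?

1.9

From (5.0, 3.7) to (4.1, 2.0), the orange sphere covered √(0.9² + 1.7²) ≈ 1.9 units.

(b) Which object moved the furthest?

the brown torus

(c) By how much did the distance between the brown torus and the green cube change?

+1.4

The distance was about 3.9 in the first image and 5.3 in the second, so they moved 1.4 units further apart.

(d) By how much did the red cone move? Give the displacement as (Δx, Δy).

(1.5, 0.3)

From the two frames, the red cone sits at roughly (9.0, 2.9) before and (10.5, 3.2) after.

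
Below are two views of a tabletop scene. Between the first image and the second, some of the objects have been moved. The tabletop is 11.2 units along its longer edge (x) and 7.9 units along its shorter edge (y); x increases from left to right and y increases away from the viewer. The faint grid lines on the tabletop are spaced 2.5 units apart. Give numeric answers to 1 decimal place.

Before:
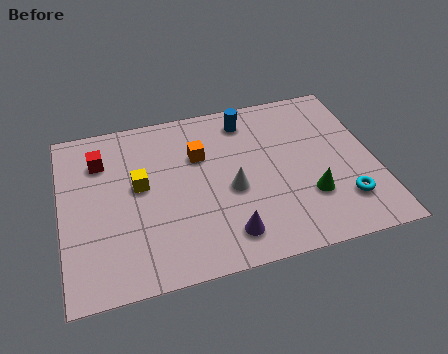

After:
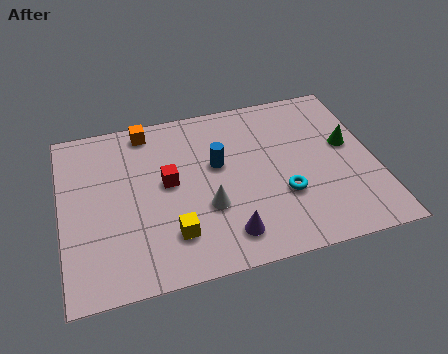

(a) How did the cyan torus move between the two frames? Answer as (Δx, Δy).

(-2.1, 0.8)

From the two frames, the cyan torus sits at roughly (9.9, 1.9) before and (7.8, 2.7) after.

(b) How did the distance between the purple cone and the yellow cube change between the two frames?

-2.2

Before: roughly 4.2 units apart; after: 2.0. That's 2.2 units closer together.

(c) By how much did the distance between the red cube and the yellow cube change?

+0.4

They were about 2.0 units apart before and 2.4 after — 0.4 units further apart.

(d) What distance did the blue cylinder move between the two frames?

2.2

From (6.8, 6.6) to (5.6, 4.7), the blue cylinder covered √(1.2² + 1.9²) ≈ 2.2 units.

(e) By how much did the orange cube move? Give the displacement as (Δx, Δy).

(-1.8, 1.7)

From the two frames, the orange cube sits at roughly (5.0, 5.3) before and (3.2, 7.0) after.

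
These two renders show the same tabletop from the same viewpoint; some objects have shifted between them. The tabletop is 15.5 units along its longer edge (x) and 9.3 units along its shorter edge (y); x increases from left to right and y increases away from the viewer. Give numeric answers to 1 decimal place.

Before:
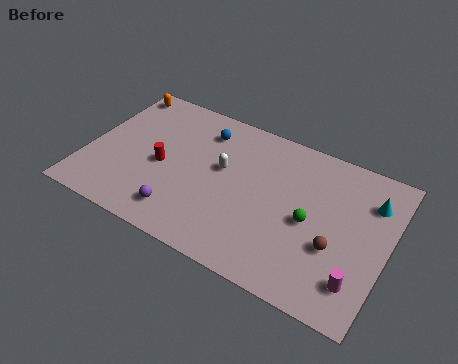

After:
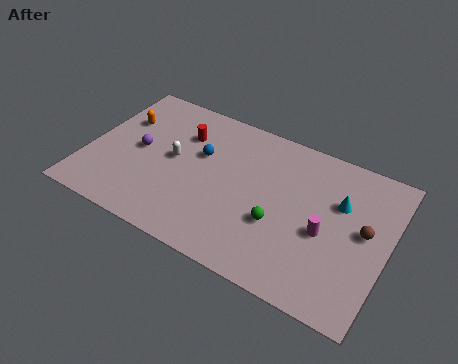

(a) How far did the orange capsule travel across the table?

2.0

The orange capsule was near (0.9, 8.2) before and (1.4, 6.3) after, so it travelled √(0.5² + 1.9²) ≈ 2.0 units.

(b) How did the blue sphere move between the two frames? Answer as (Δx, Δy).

(0.1, -1.6)

The blue sphere started near (5.6, 7.4) and ended near (5.7, 5.8).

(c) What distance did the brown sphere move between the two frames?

2.1

The brown sphere moved from about (13.0, 3.4) to (14.3, 5.0), a distance of √(1.3² + 1.6²) ≈ 2.1.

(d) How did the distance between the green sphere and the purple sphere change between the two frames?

+0.8

Before: roughly 6.8 units apart; after: 7.6. That's 0.8 units further apart.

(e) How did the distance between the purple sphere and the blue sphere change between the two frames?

-2.4

Before: roughly 5.7 units apart; after: 3.3. That's 2.4 units closer together.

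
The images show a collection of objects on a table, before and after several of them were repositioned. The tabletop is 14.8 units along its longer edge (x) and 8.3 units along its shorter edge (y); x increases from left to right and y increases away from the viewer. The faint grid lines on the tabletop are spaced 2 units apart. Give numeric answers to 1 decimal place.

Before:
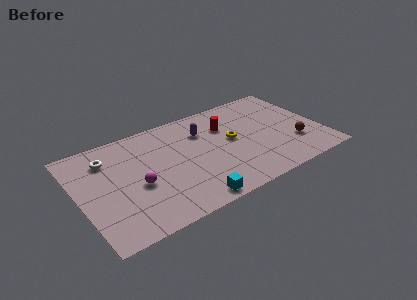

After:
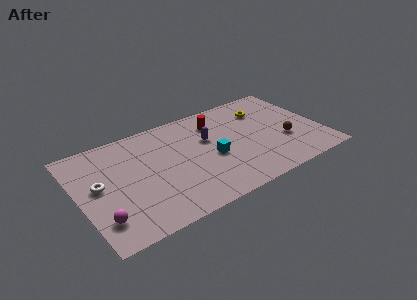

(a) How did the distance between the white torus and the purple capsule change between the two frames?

+1.0

Before: roughly 5.8 units apart; after: 6.8. That's 1.0 units further apart.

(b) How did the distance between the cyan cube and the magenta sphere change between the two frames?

+3.3

The distance was about 3.9 in the first image and 7.2 in the second, so they moved 3.3 units further apart.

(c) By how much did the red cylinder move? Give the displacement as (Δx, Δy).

(-0.5, 0.6)

From the two frames, the red cylinder sits at roughly (9.2, 5.8) before and (8.7, 6.4) after.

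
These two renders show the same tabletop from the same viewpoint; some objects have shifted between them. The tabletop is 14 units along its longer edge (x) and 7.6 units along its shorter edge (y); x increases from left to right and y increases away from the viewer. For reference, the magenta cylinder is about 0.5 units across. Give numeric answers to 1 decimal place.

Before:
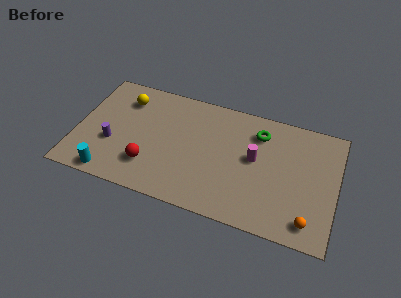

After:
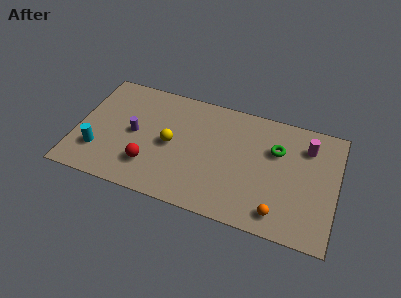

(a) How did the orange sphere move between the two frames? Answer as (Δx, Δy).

(-1.6, 0.0)

The orange sphere was at about (12.7, 1.2) and moved to about (11.1, 1.2).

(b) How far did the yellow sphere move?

3.5

The yellow sphere moved from about (2.4, 5.9) to (5.1, 3.7), a distance of √(2.7² + 2.2²) ≈ 3.5.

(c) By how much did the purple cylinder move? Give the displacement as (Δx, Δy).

(1.1, 1.0)

The purple cylinder was at about (2.0, 2.8) and moved to about (3.1, 3.8).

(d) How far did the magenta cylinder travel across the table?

3.1

The magenta cylinder was near (9.6, 4.2) before and (12.3, 5.8) after, so it travelled √(2.7² + 1.6²) ≈ 3.1 units.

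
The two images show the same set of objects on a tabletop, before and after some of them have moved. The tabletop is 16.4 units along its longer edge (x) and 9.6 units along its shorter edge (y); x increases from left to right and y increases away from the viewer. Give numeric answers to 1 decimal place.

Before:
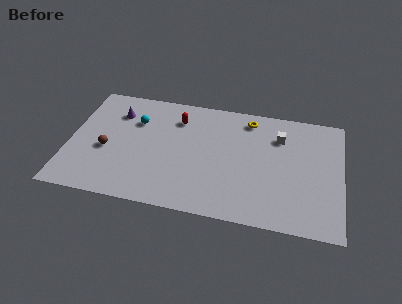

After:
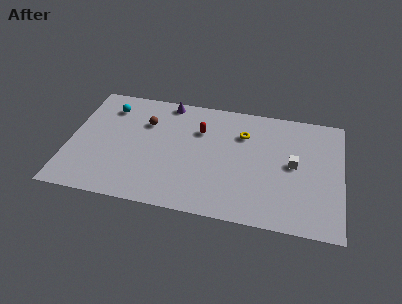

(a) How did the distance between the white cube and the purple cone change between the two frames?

-1.3

Before: roughly 9.9 units apart; after: 8.6. That's 1.3 units closer together.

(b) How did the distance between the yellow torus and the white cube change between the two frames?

+1.4

The distance was about 2.2 in the first image and 3.6 in the second, so they moved 1.4 units further apart.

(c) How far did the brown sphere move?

3.5

From (2.3, 4.0) to (4.5, 6.7), the brown sphere covered √(2.2² + 2.7²) ≈ 3.5 units.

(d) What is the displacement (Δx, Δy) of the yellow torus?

(-0.3, -1.3)

The yellow torus was at about (10.7, 8.2) and moved to about (10.4, 6.9).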